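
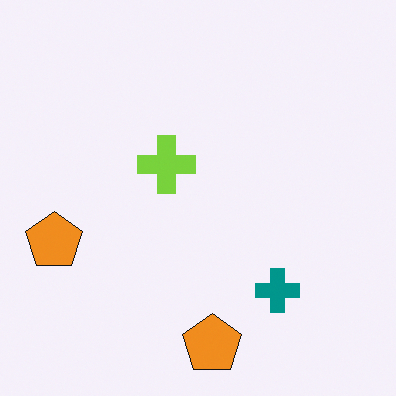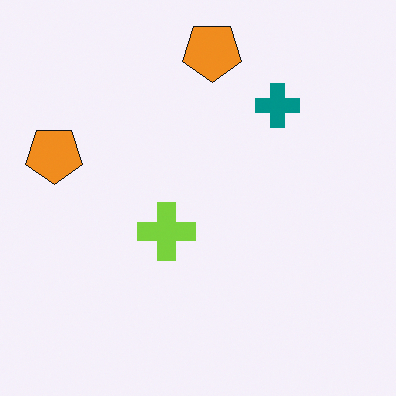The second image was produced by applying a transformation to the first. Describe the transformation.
Flipped vertically (top ↔ bottom).

The teal cross is in the bottom-right of the first image and the top-right of the second — shapes on opposite sides of the horizontal midline have swapped in a mirror flip.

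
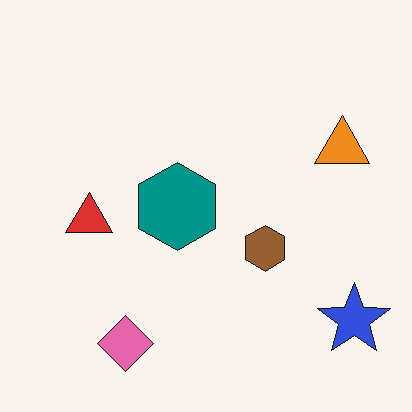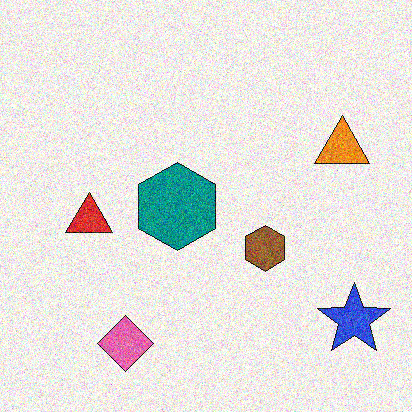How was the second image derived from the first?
The transformation is: degraded with a thick layer of grain.

Random speckle covers the whole image, including the flat background.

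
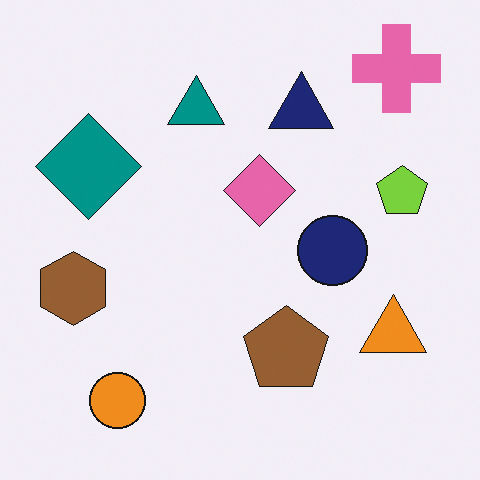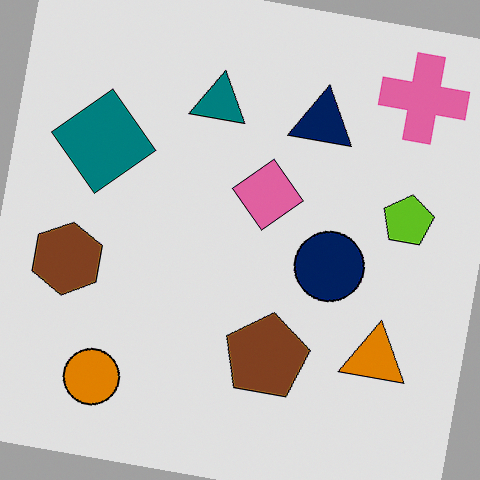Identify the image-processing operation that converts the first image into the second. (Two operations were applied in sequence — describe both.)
Rotated clockwise by a small amount, then posterized to a reduced palette.

Every shape is tilted by the same angle and the image corners show triangular fill wedges — a whole-image rotation by a non-right angle. Each flat color has snapped to a coarser quantized level — most visibly, the near-white background has dropped to a flat grey.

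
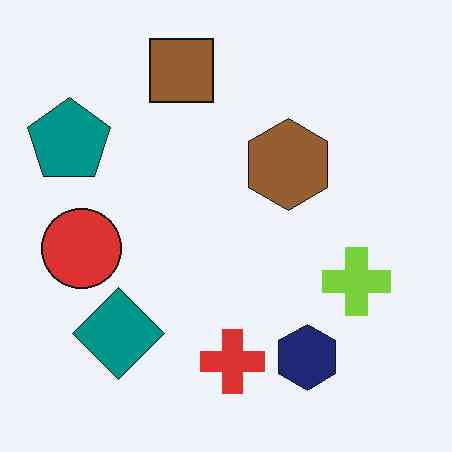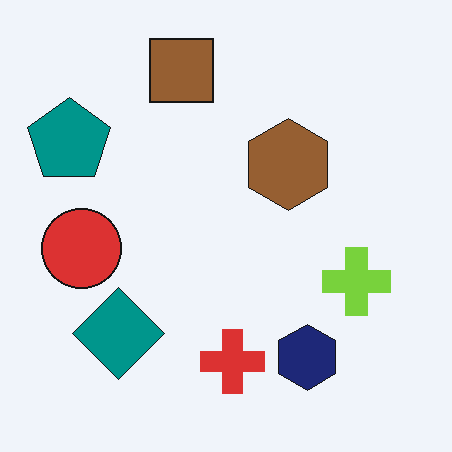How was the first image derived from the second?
It was given moderate JPEG compression.

Blocky 8×8 compression artifacts appear around shape edges and the flat background shows ringing — characteristic JPEG degradation.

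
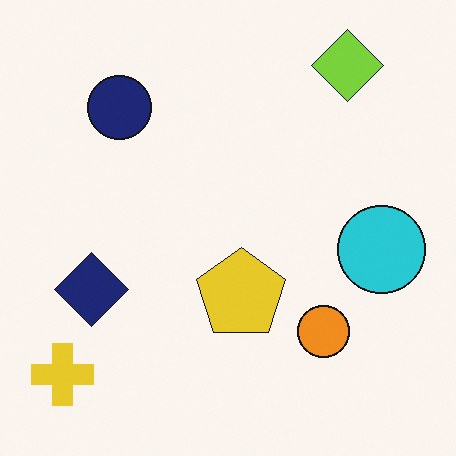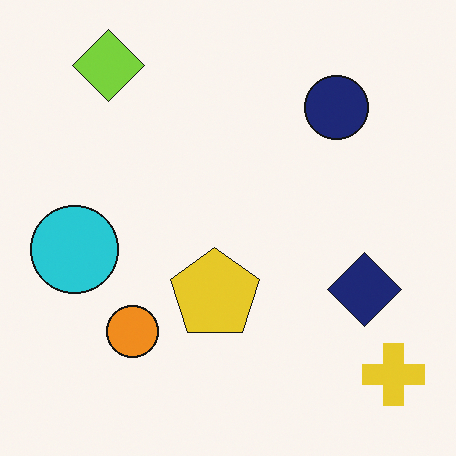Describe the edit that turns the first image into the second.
The image was flipped horizontally (left ↔ right).

The yellow cross is in the bottom-left of the first image and the bottom-right of the second — shapes on opposite sides of the vertical midline have swapped in a mirror flip.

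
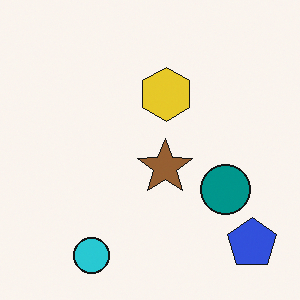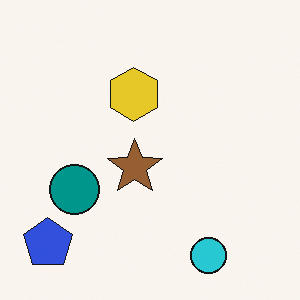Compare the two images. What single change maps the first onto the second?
The second image is the first flipped horizontally (left ↔ right).

The blue pentagon is in the bottom-right of the first image and the bottom-left of the second — shapes on opposite sides of the vertical midline have swapped in a mirror flip.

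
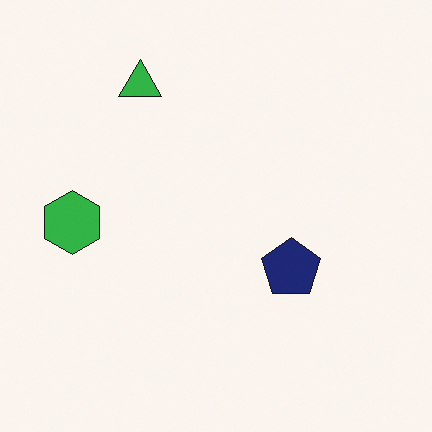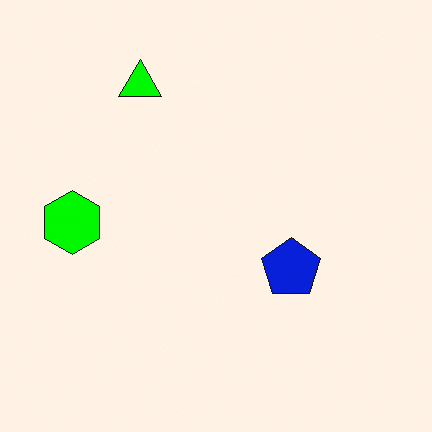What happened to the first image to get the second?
The second image is the first heavily oversaturated.

All colors are more vivid — a global saturation change.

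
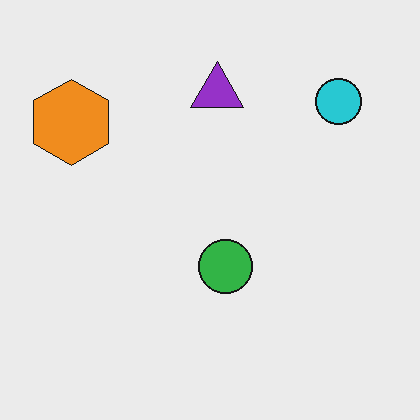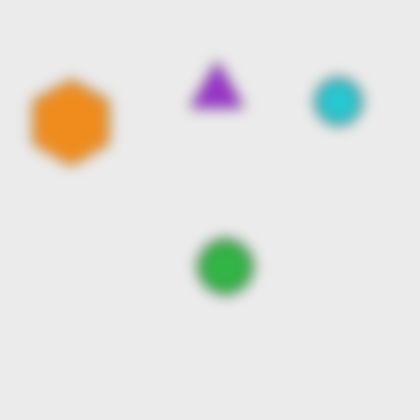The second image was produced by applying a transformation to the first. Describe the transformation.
The second image is the first heavily blurred.

Shape edges and outlines are uniformly softened across the whole image.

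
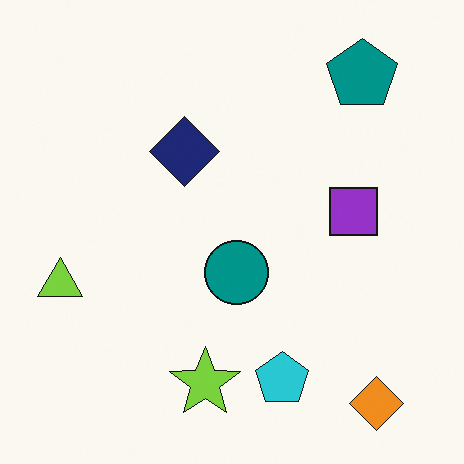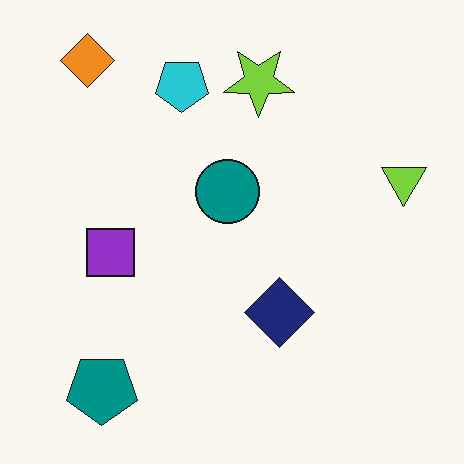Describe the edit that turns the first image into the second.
Rotated 180°.

The orange diamond sits in the bottom-right of the first image and the top-left of the second — consistent with a whole-image 180° rotation.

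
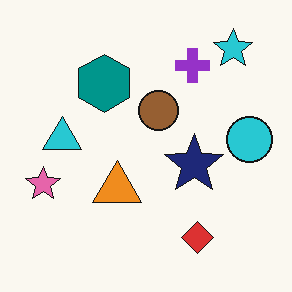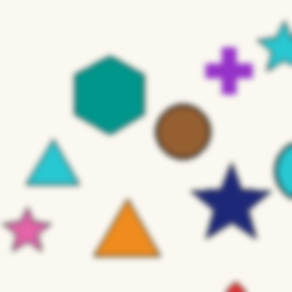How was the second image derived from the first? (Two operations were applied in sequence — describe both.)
This is the original image cropped slightly and scaled back up, then noticeably gaussian-blurred.

The visible shapes are larger and the field of view is narrower; shapes near the original edges may be partly or wholly outside the frame — a crop-and-rescale. Shape edges and outlines are uniformly softened across the whole image.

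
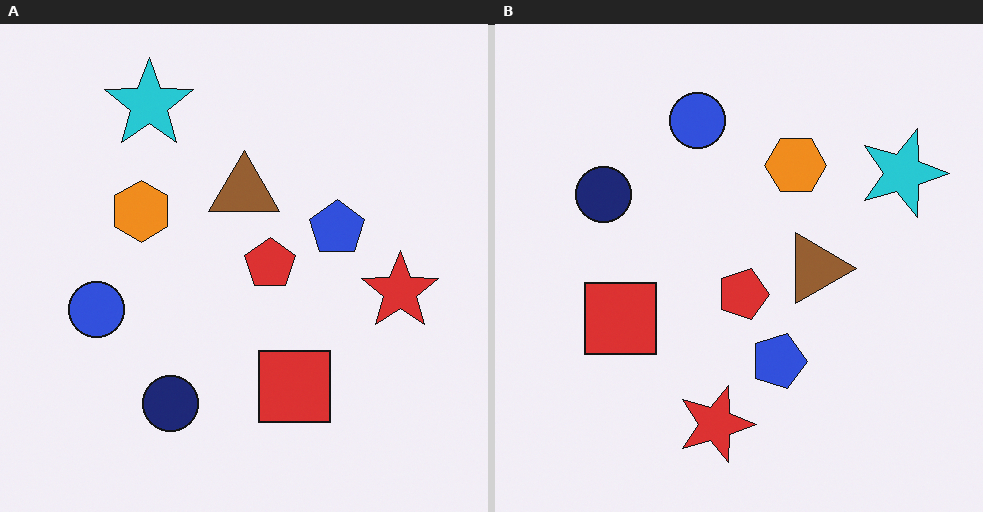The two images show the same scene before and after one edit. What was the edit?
This is the original image rotated 90° clockwise.

The cyan star sits in the top-left of the left (A) image and the top-right of the right (B) — consistent with a whole-image 90° clockwise rotation.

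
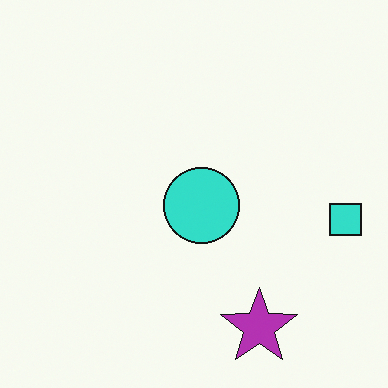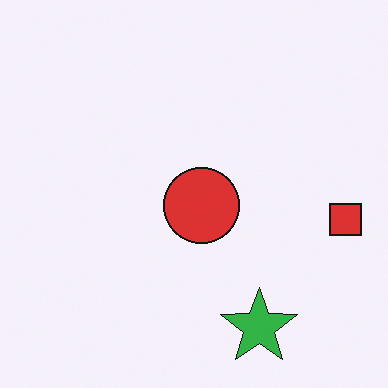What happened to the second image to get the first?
This is the original image hue-shifted by a large amount.

Every shape's color has rotated by the same amount around the hue wheel — a uniform hue shift.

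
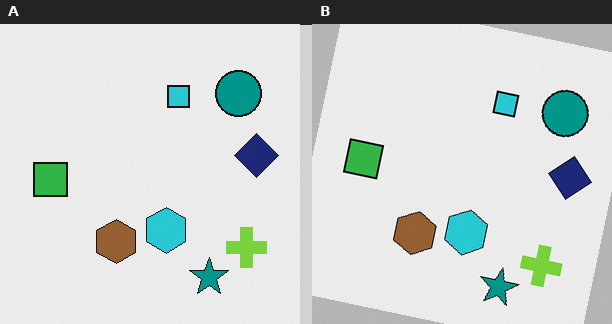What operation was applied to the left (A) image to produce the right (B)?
The image was rotated clockwise by a few degrees.

Every shape is tilted by the same angle and the image corners show triangular fill wedges — a whole-image rotation by a non-right angle.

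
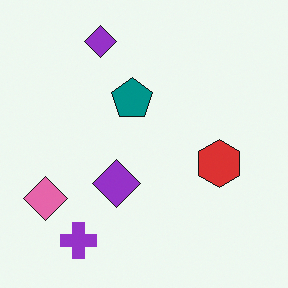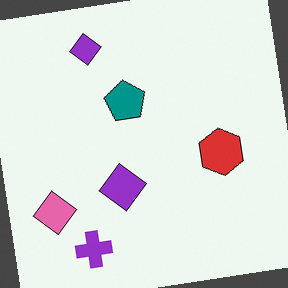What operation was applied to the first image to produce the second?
This is the original image rotated counter-clockwise by a few degrees.

Every shape is tilted by the same angle and the image corners show triangular fill wedges — a whole-image rotation by a non-right angle.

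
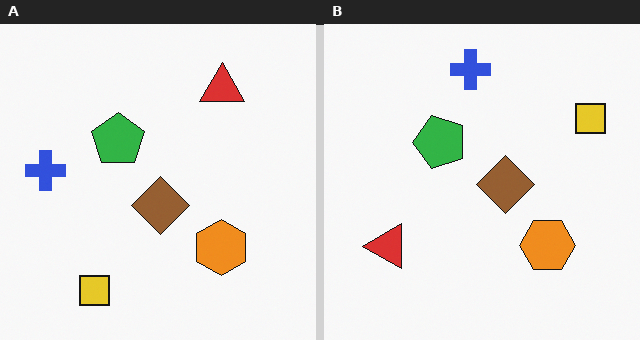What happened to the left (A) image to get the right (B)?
The image was transposed (reflected across the top-left ↔ bottom-right diagonal).

Shapes have swapped their row and column positions — what was in the top-right is now in the bottom-left — a diagonal reflection.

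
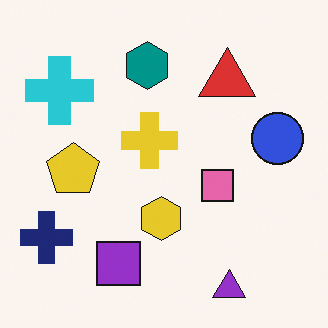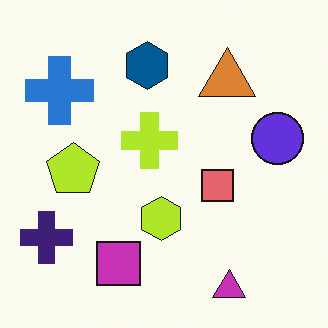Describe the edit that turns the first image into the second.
Hue-shifted by a small amount.

Every shape's color has rotated by the same amount around the hue wheel — a uniform hue shift.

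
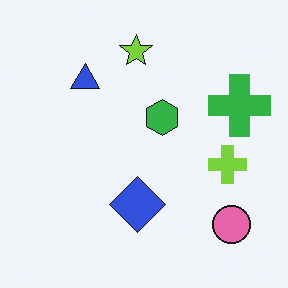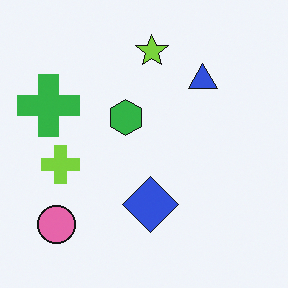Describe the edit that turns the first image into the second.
It was flipped horizontally (left ↔ right).

The green cross is in the right of the first image and the left of the second — shapes on opposite sides of the vertical midline have swapped in a mirror flip.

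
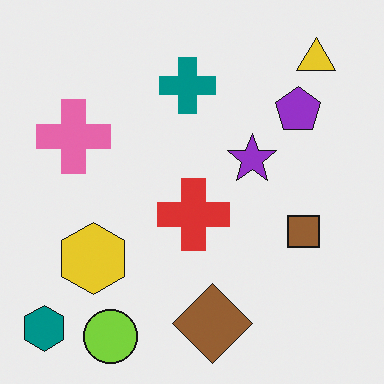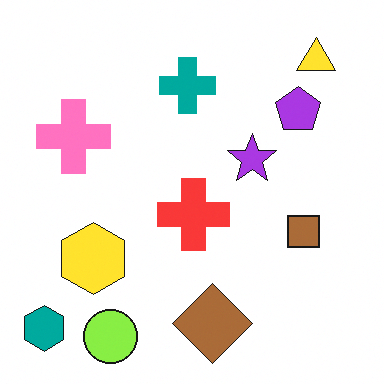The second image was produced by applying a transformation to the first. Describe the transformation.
It was brightened a little.

Every pixel — background and shapes alike — is uniformly brightened.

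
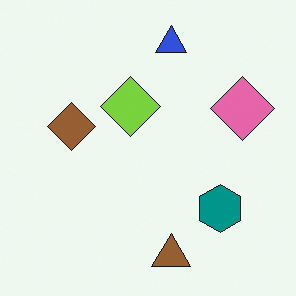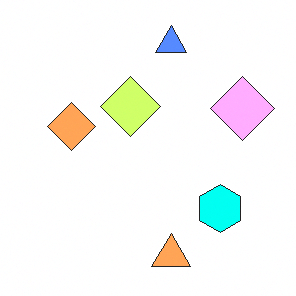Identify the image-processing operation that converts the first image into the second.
It was brightened a lot.

Every pixel — background and shapes alike — is uniformly brightened.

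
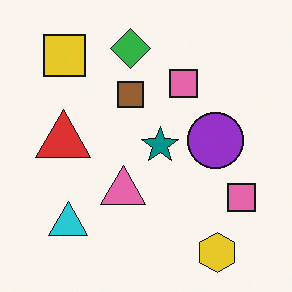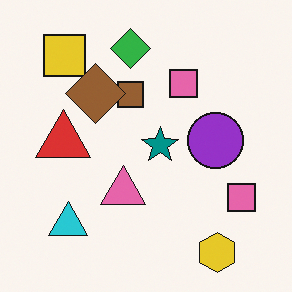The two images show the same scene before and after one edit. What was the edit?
This is the original image overlaid with an additional brown diamond.

A brown diamond appears in the second image that is absent from the first.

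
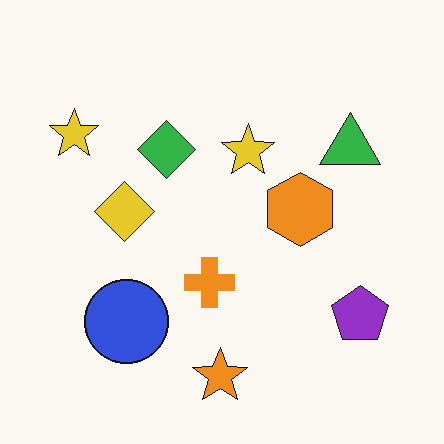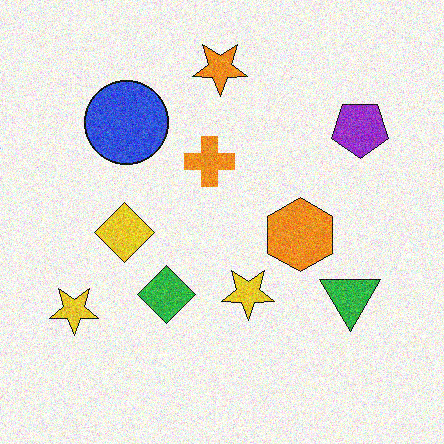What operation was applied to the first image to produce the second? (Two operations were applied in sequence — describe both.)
The transformation is: degraded with visible gaussian noise, then flipped vertically (top ↔ bottom).

Random speckle covers the whole image, including the flat background. The orange star is in the bottom of the first image and the top of the second — shapes on opposite sides of the horizontal midline have swapped in a mirror flip.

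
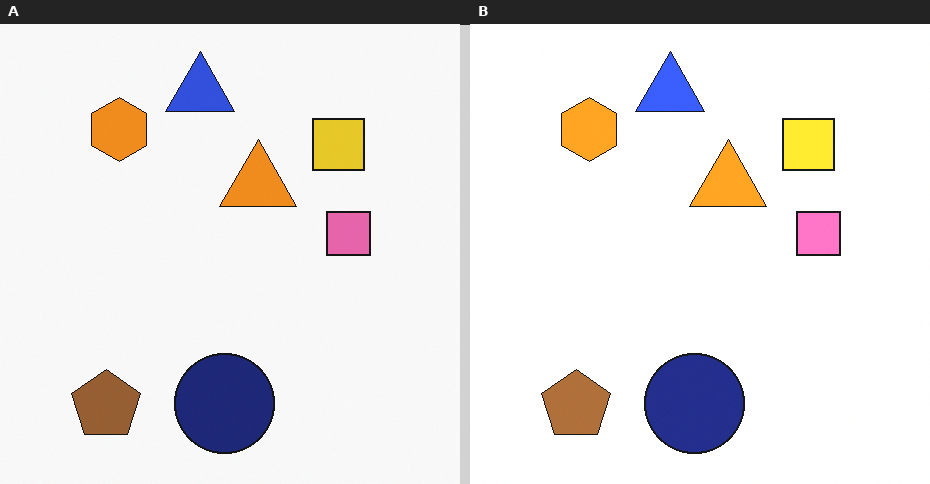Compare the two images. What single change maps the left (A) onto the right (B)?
The right (B) image is the left (A) brightened a little.

Every pixel — background and shapes alike — is uniformly brightened.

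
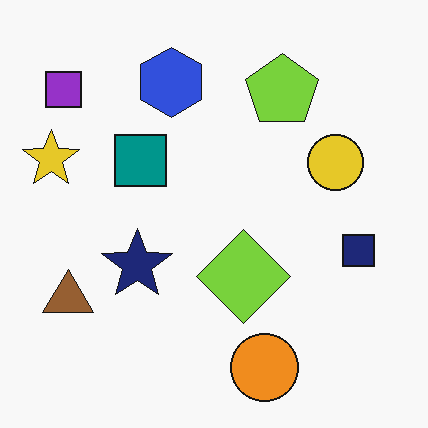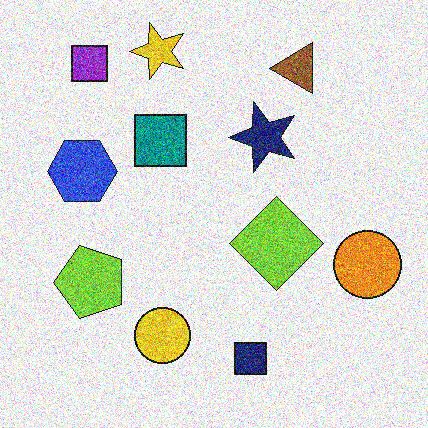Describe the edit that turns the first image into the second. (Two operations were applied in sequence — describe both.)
The transformation is: transposed (reflected across the top-left ↔ bottom-right diagonal), then degraded with heavy additive noise.

Shapes have swapped their row and column positions — what was in the top-right is now in the bottom-left — a diagonal reflection. Random speckle covers the whole image, including the flat background.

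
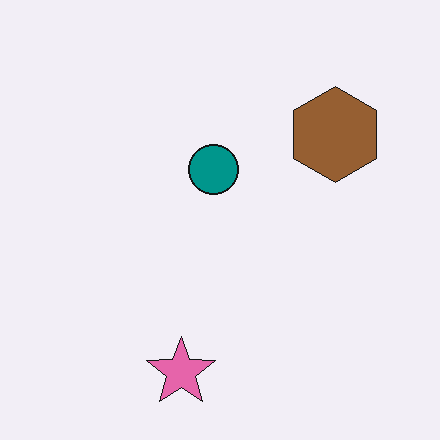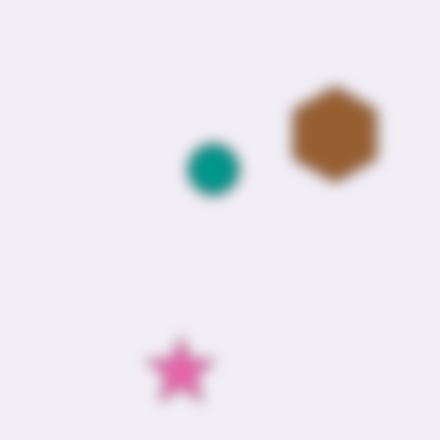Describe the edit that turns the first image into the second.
The transformation is: heavily blurred.

Shape edges and outlines are uniformly softened across the whole image.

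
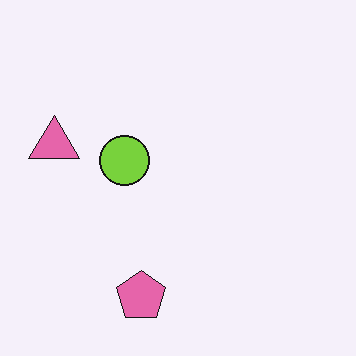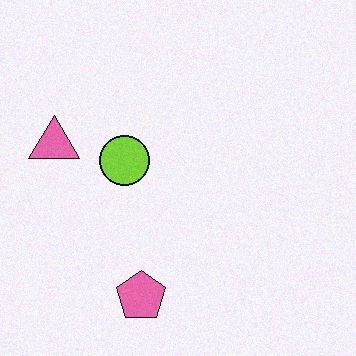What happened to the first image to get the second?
It was degraded with subtle gaussian noise.

Random speckle covers the whole image, including the flat background.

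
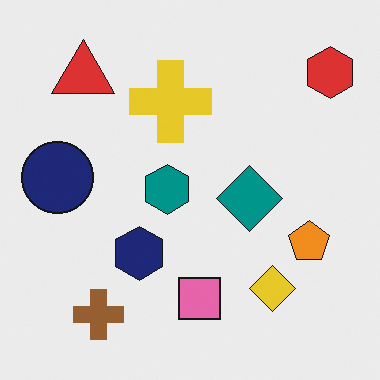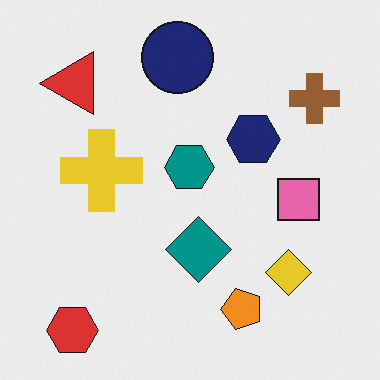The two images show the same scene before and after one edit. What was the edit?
The transformation is: transposed (reflected across the top-left ↔ bottom-right diagonal).

Shapes have swapped their row and column positions — what was in the top-right is now in the bottom-left — a diagonal reflection.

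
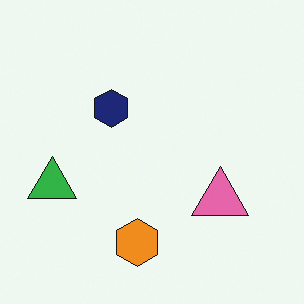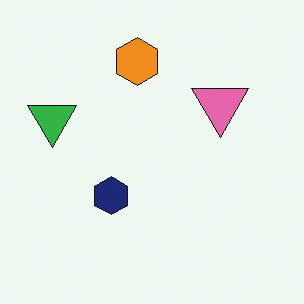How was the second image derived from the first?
The image was flipped vertically (top ↔ bottom).

The orange hexagon is in the bottom of the first image and the top of the second — shapes on opposite sides of the horizontal midline have swapped in a mirror flip.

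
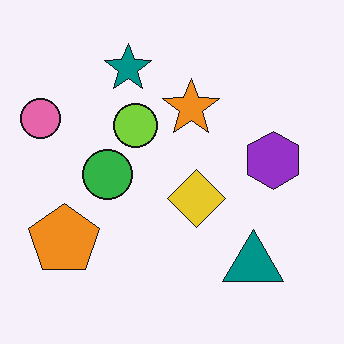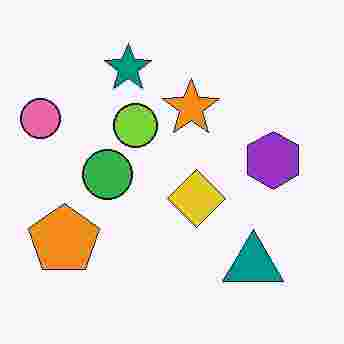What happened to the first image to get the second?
The transformation is: degraded with heavy JPEG compression.

Blocky 8×8 compression artifacts appear around shape edges and the flat background shows ringing — characteristic JPEG degradation.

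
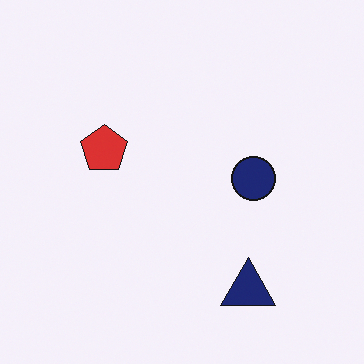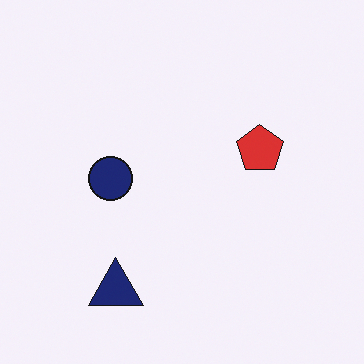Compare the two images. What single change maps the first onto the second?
It was flipped horizontally (left ↔ right).

The red pentagon is in the left of the first image and the right of the second — shapes on opposite sides of the vertical midline have swapped in a mirror flip.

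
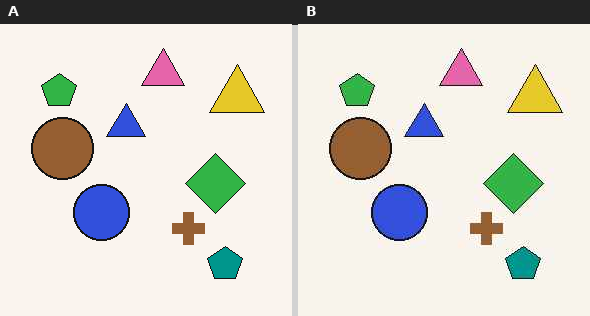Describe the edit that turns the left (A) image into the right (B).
It was given moderate JPEG compression.

Blocky 8×8 compression artifacts appear around shape edges and the flat background shows ringing — characteristic JPEG degradation.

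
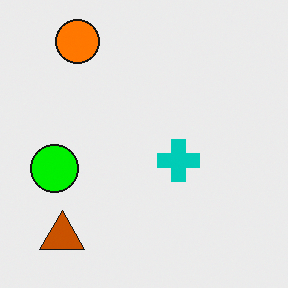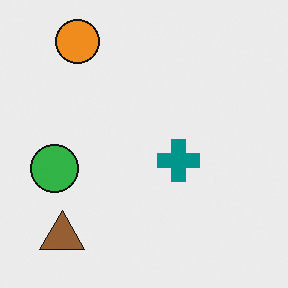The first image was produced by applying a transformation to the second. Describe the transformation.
Heavily oversaturated.

All colors are more vivid — a global saturation change.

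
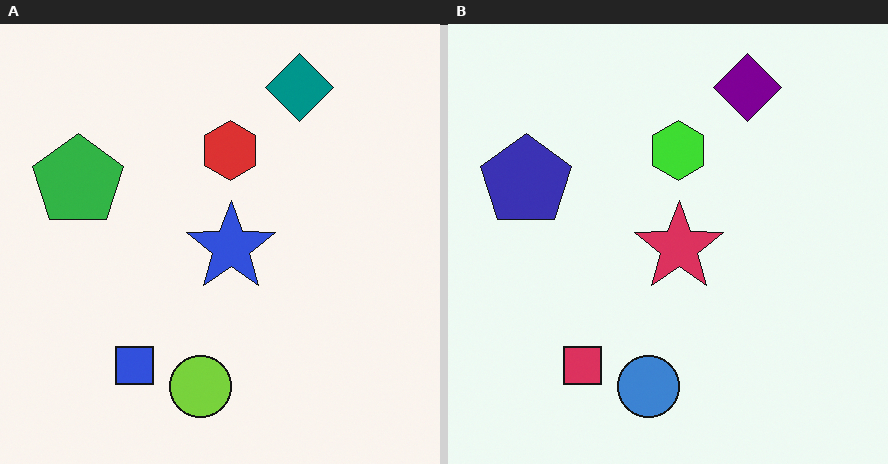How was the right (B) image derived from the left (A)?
The right (B) image is the left (A) hue-shifted by a moderate amount.

Every shape's color has rotated by the same amount around the hue wheel — a uniform hue shift.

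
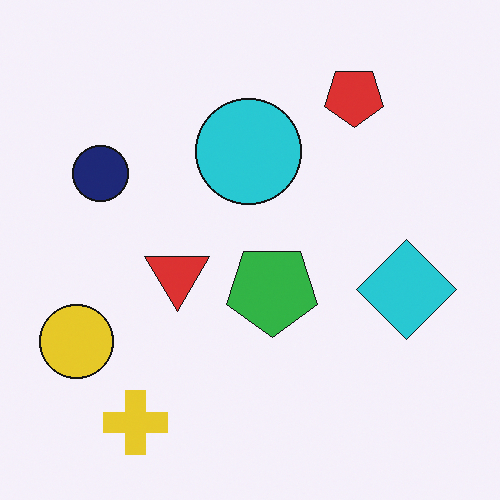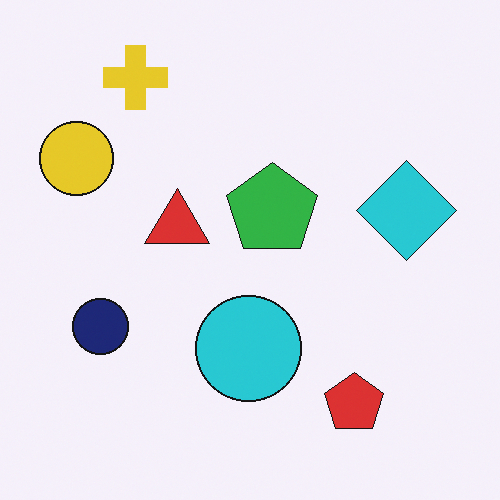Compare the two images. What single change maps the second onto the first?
This is the original image flipped vertically (top ↔ bottom).

The yellow cross is in the top-left of the second image and the bottom-left of the first — shapes on opposite sides of the horizontal midline have swapped in a mirror flip.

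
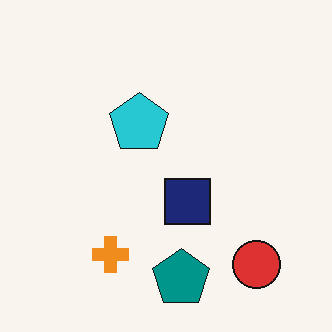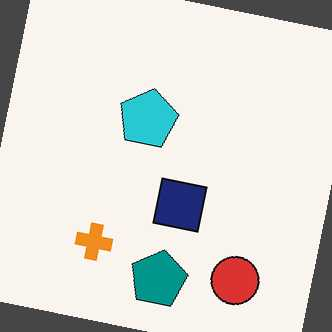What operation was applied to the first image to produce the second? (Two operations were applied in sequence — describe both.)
It was rotated clockwise by a small amount, then JPEG-compressed with visible artifacts.

Every shape is tilted by the same angle and the image corners show triangular fill wedges — a whole-image rotation by a non-right angle. Blocky 8×8 compression artifacts appear around shape edges and the flat background shows ringing — characteristic JPEG degradation.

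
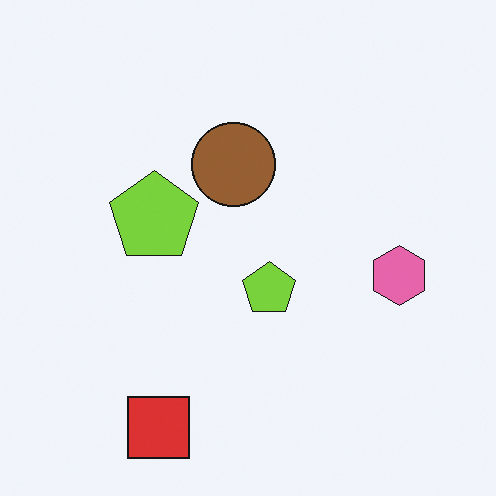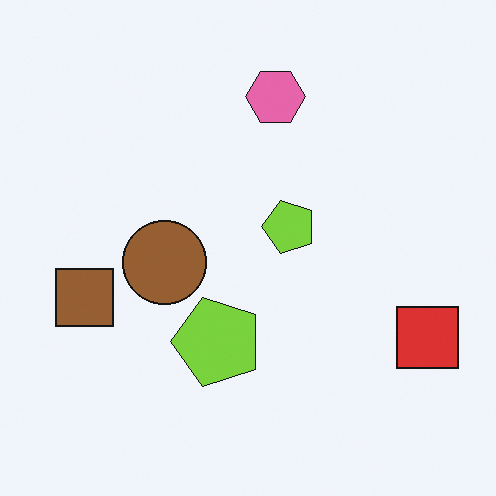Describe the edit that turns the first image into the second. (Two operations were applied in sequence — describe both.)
The image was rotated 90° counter-clockwise, then overlaid with an additional brown square.

The red square sits in the bottom-left of the first image and the bottom-right of the second — consistent with a whole-image 90° counter-clockwise rotation. A brown square appears in the second image that is absent from the first.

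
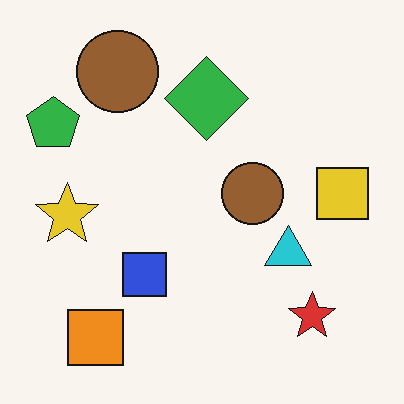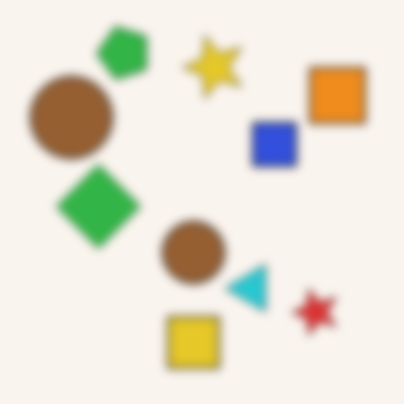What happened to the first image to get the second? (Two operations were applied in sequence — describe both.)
Moderately blurred, then transposed (reflected across the top-left ↔ bottom-right diagonal).

Shape edges and outlines are uniformly softened across the whole image. Shapes have swapped their row and column positions — what was in the top-right is now in the bottom-left — a diagonal reflection.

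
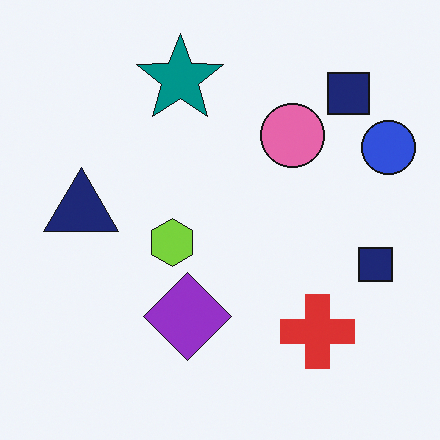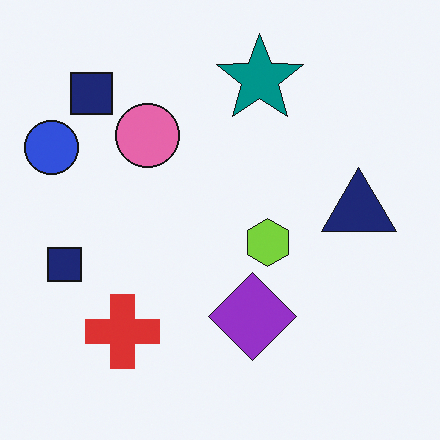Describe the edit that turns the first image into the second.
Flipped horizontally (left ↔ right).

The blue circle is in the right of the first image and the left of the second — shapes on opposite sides of the vertical midline have swapped in a mirror flip.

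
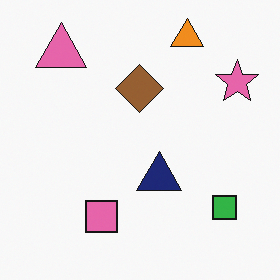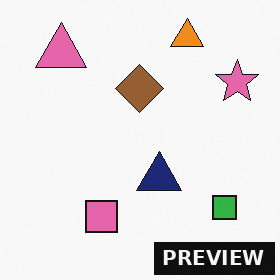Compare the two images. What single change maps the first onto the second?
The image was watermarked with the text "PREVIEW" in the lower-right corner.

A dark label reading "PREVIEW" appears in the lower-right corner.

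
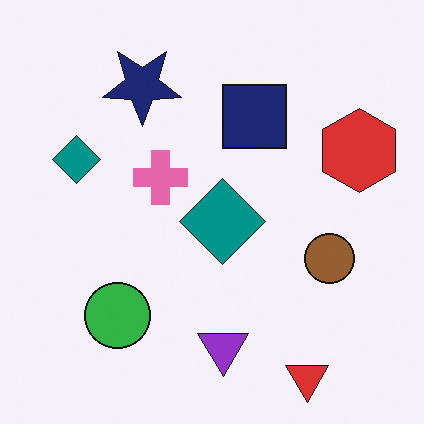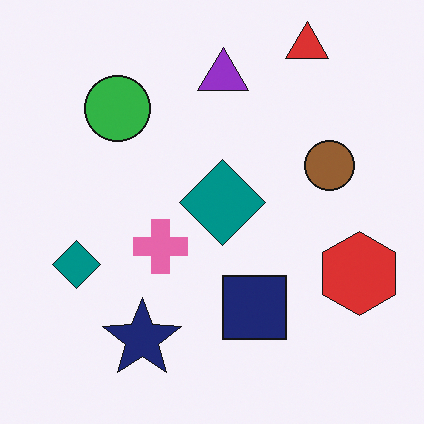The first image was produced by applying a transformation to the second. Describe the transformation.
The image was flipped vertically (top ↔ bottom).

The red triangle is in the top-right of the second image and the bottom-right of the first — shapes on opposite sides of the horizontal midline have swapped in a mirror flip.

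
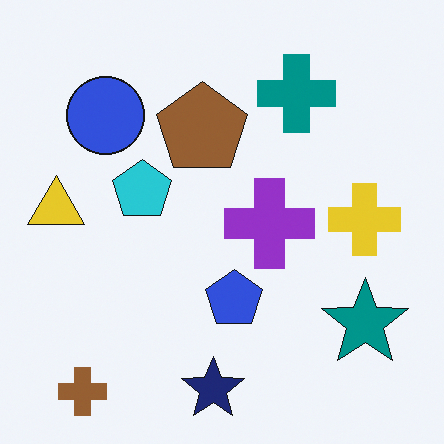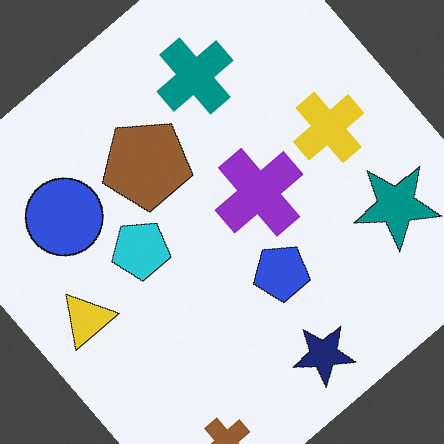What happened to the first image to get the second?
It was rotated counter-clockwise by a large amount — several tens of degrees.

Every shape is tilted by the same angle and the image corners show triangular fill wedges — a whole-image rotation by a non-right angle.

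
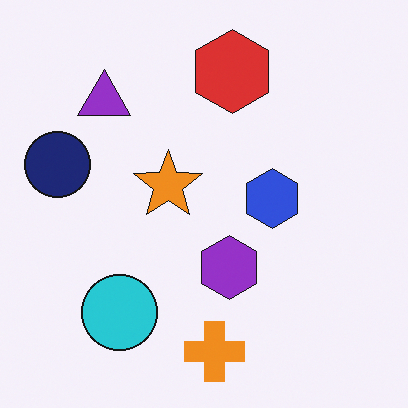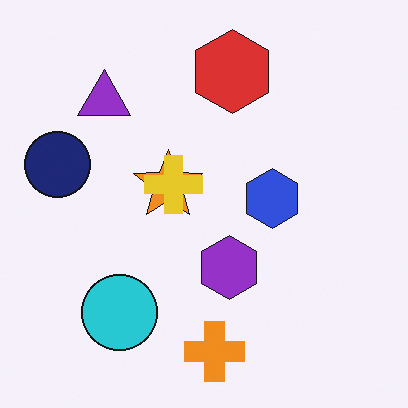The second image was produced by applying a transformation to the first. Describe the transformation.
This is the original image overlaid with an additional yellow cross.

A yellow cross appears in the second image that is absent from the first.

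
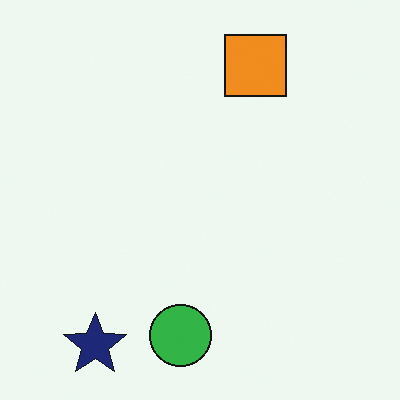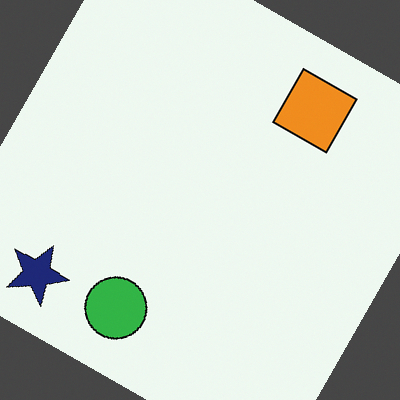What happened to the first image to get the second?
Rotated clockwise by a clearly visible amount.

Every shape is tilted by the same angle and the image corners show triangular fill wedges — a whole-image rotation by a non-right angle.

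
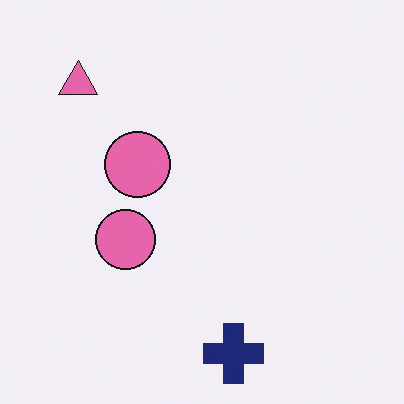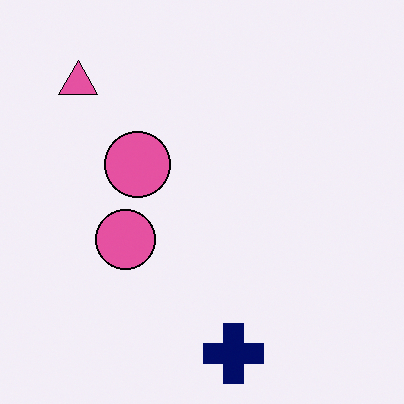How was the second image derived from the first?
This is the original image given slightly increased contrast.

Tones are pushed away from mid-grey across the whole image — a global contrast change.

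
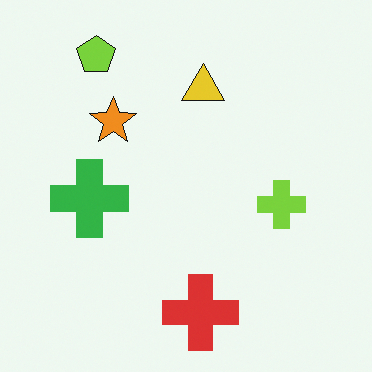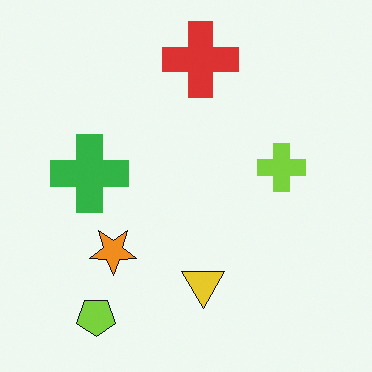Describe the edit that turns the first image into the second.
The transformation is: flipped vertically (top ↔ bottom).

The lime pentagon is in the top-left of the first image and the bottom-left of the second — shapes on opposite sides of the horizontal midline have swapped in a mirror flip.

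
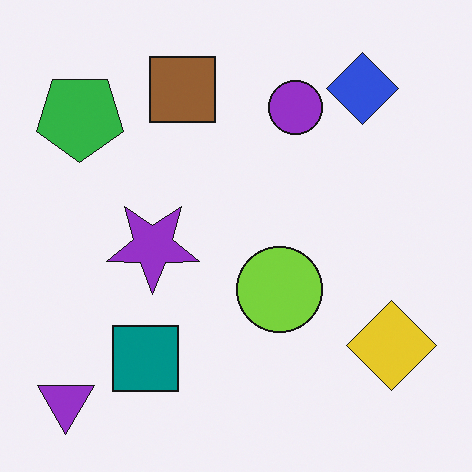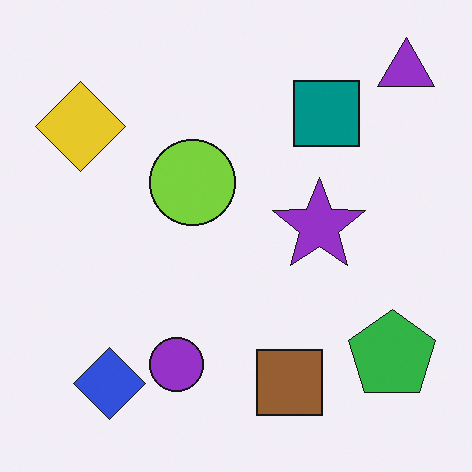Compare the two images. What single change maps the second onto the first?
The transformation is: rotated 180°.

The purple triangle sits in the top-right of the second image and the bottom-left of the first — consistent with a whole-image 180° rotation.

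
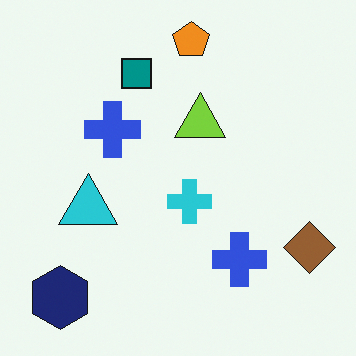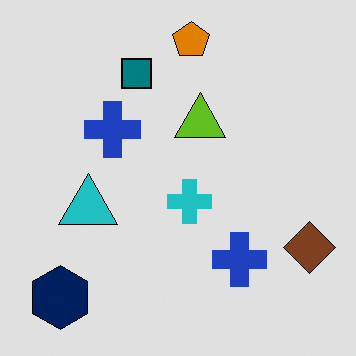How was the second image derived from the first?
The image was posterized to a reduced palette.

Each flat color has snapped to a coarser quantized level — most visibly, the near-white background has dropped to a flat grey.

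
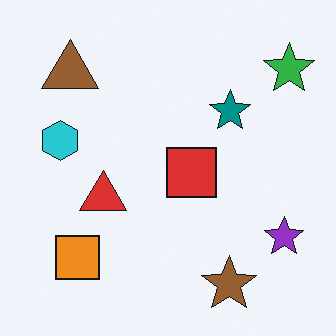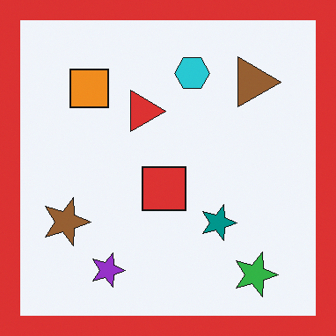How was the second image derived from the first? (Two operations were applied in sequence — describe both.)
It was rotated 90° clockwise, then framed with a red border.

The green star sits in the top-right of the first image and the bottom-right of the second — consistent with a whole-image 90° clockwise rotation. A solid red frame runs around the edge of the second image, with the content slightly shrunk inside it.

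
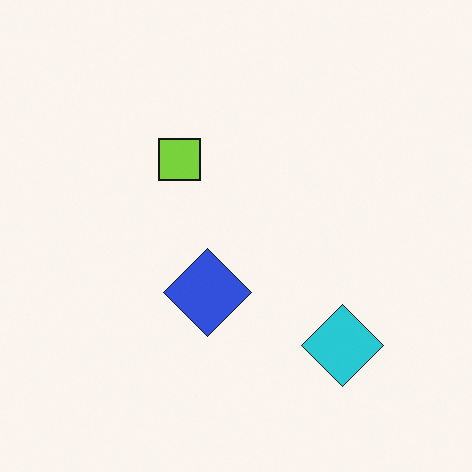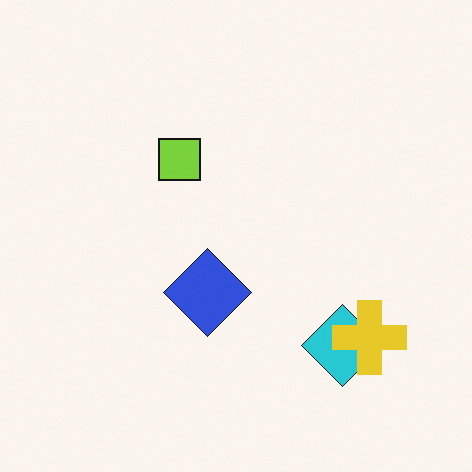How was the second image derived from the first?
The second image is the first overlaid with an additional yellow cross.

A yellow cross appears in the second image that is absent from the first.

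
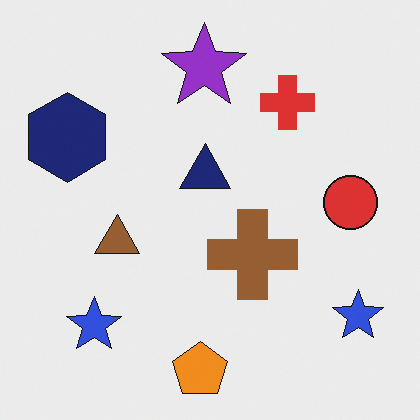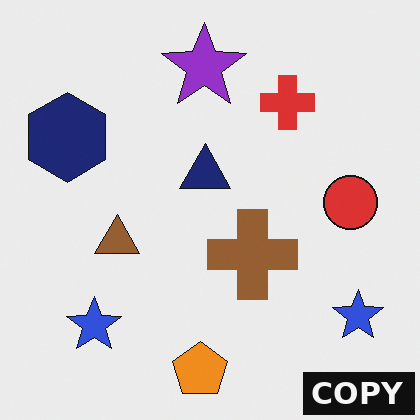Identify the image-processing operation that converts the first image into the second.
The transformation is: watermarked with the text "COPY" in the lower-right corner.

A dark label reading "COPY" appears in the lower-right corner.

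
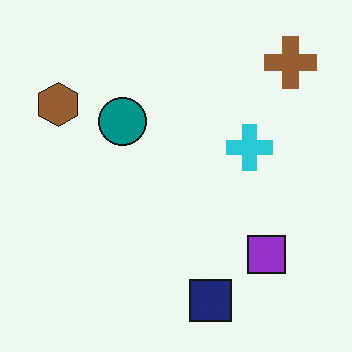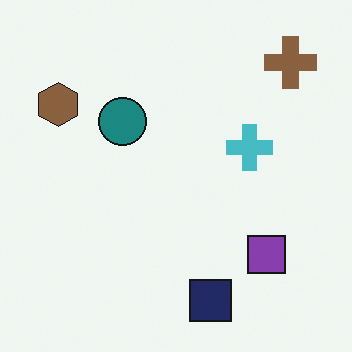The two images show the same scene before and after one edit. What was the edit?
It was slightly desaturated.

All colors are more muted and greyish — a global saturation change.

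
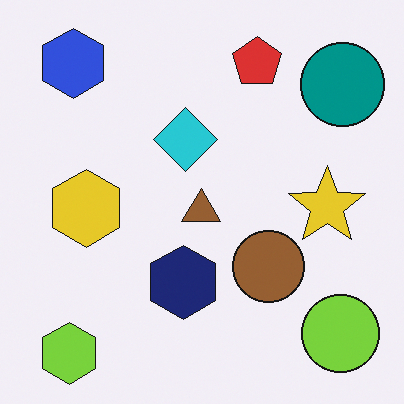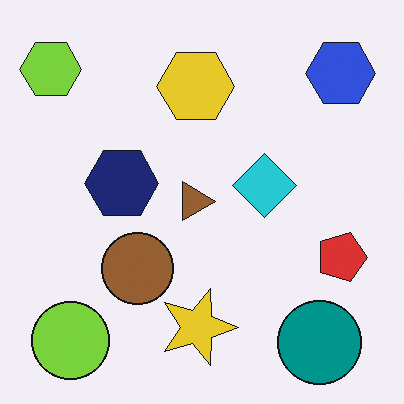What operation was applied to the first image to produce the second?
The second image is the first rotated 90° clockwise.

The lime hexagon sits in the bottom-left of the first image and the top-left of the second — consistent with a whole-image 90° clockwise rotation.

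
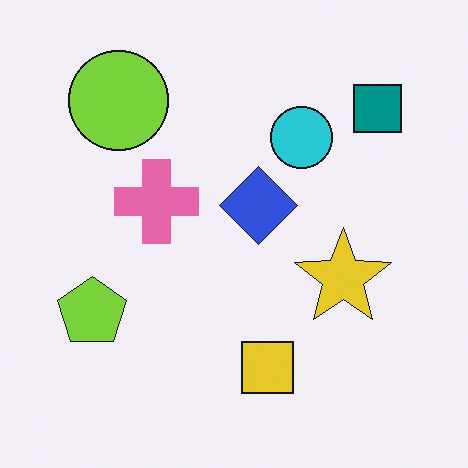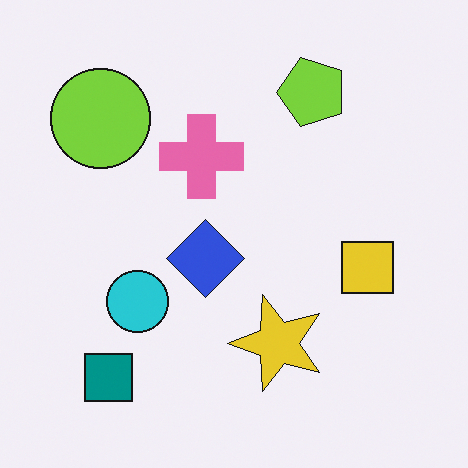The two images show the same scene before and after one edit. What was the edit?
The image was transposed (reflected across the top-left ↔ bottom-right diagonal).

Shapes have swapped their row and column positions — what was in the top-right is now in the bottom-left — a diagonal reflection.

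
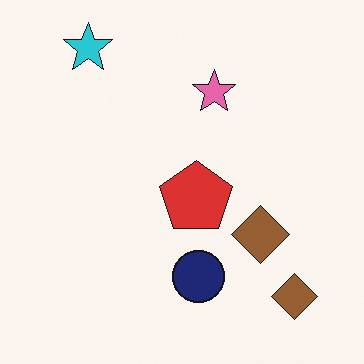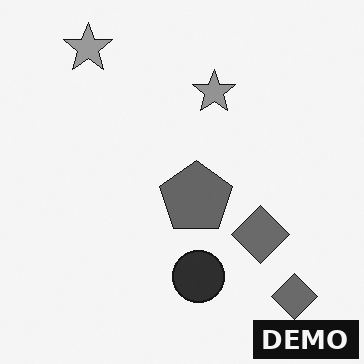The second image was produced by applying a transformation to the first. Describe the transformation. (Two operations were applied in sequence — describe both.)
The image was converted to grayscale, then watermarked with the text "DEMO" in the lower-right corner.

All color is removed — every shape is now a shade of grey. A dark label reading "DEMO" appears in the lower-right corner.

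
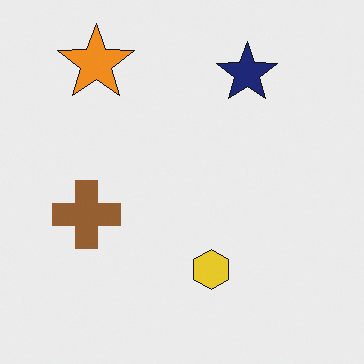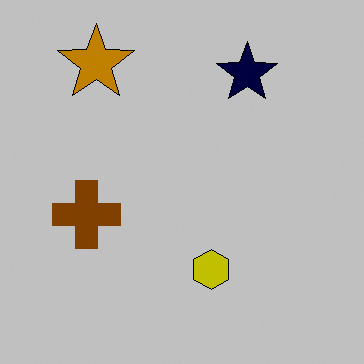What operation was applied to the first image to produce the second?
Aggressively posterized.

Each flat color has snapped to a coarser quantized level — most visibly, the near-white background has dropped to a flat grey.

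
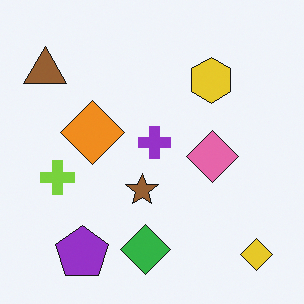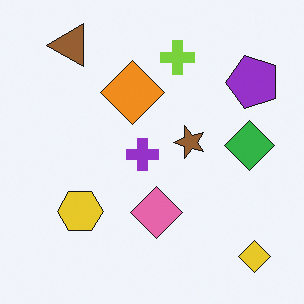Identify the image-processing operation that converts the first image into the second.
This is the original image transposed (reflected across the top-left ↔ bottom-right diagonal).

Shapes have swapped their row and column positions — what was in the top-right is now in the bottom-left — a diagonal reflection.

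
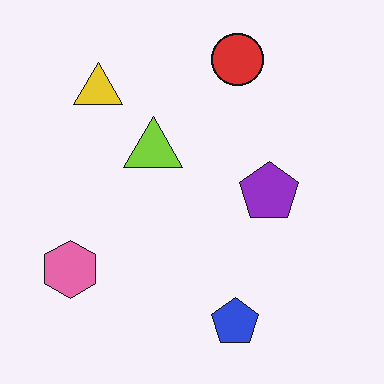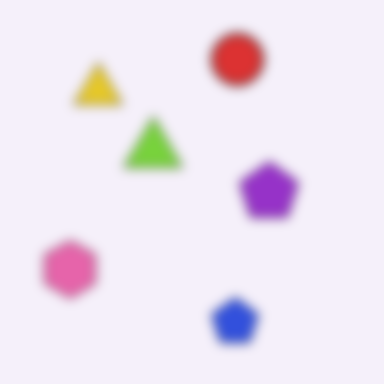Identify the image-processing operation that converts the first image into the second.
This is the original image strongly gaussian-blurred.

Shape edges and outlines are uniformly softened across the whole image.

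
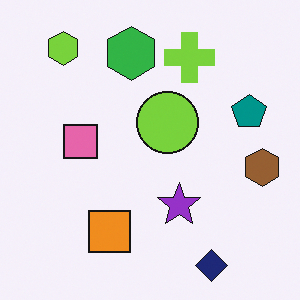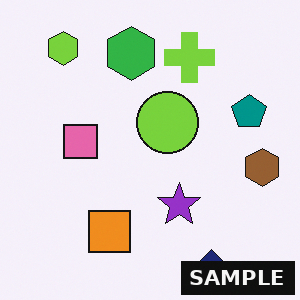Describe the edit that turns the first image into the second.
Watermarked with the text "SAMPLE" in the lower-right corner.

A dark label reading "SAMPLE" appears in the lower-right corner.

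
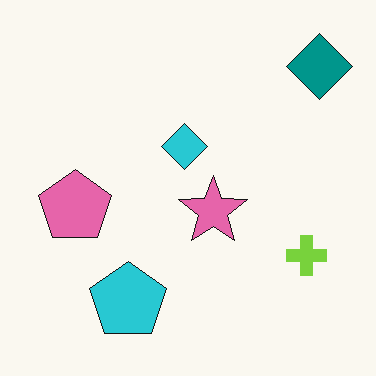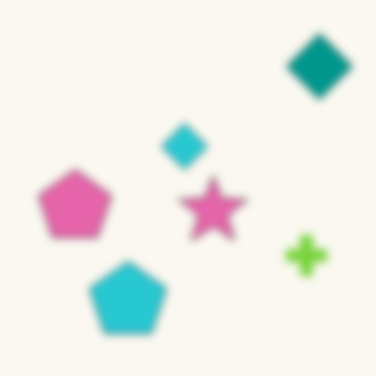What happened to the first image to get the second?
Noticeably gaussian-blurred.

Shape edges and outlines are uniformly softened across the whole image.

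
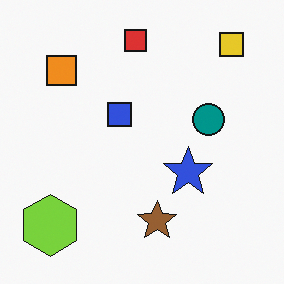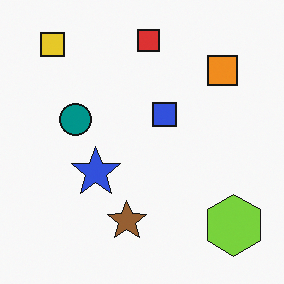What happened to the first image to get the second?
The image was flipped horizontally (left ↔ right).

The lime hexagon is in the bottom-left of the first image and the bottom-right of the second — shapes on opposite sides of the vertical midline have swapped in a mirror flip.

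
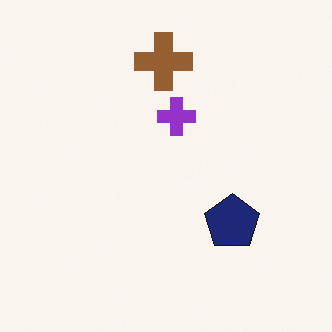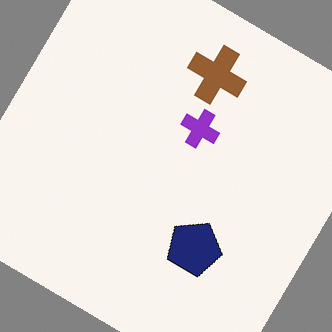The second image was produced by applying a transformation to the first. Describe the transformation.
This is the original image rotated clockwise by a large amount — several tens of degrees.

Every shape is tilted by the same angle and the image corners show triangular fill wedges — a whole-image rotation by a non-right angle.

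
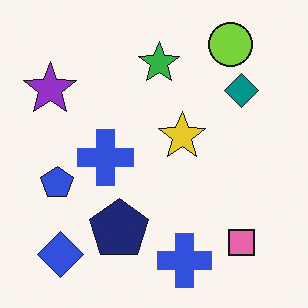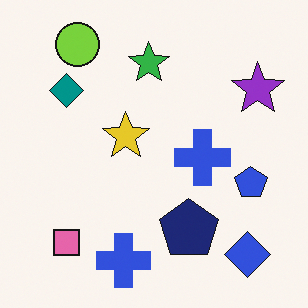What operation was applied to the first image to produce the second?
The image was flipped horizontally (left ↔ right).

The purple star is in the top-left of the first image and the top-right of the second — shapes on opposite sides of the vertical midline have swapped in a mirror flip.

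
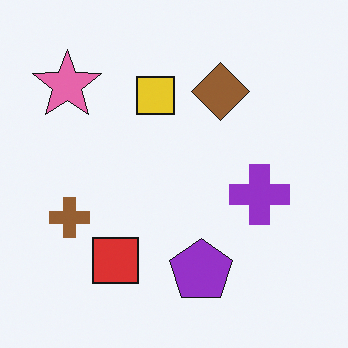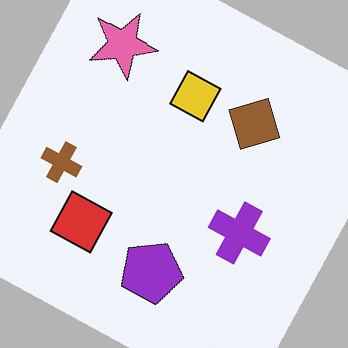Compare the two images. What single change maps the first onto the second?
Rotated clockwise by a moderate amount.

Every shape is tilted by the same angle and the image corners show triangular fill wedges — a whole-image rotation by a non-right angle.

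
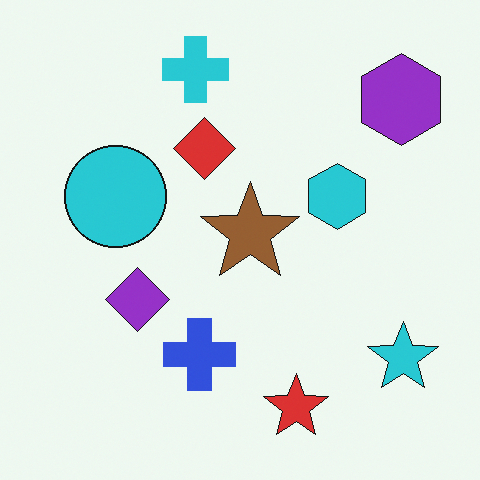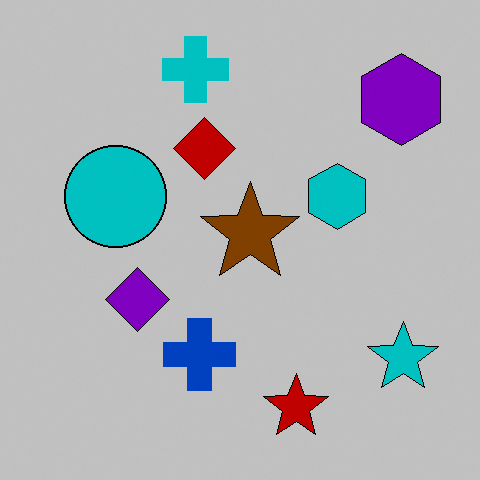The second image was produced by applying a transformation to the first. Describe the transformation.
This is the original image aggressively posterized.

Each flat color has snapped to a coarser quantized level — most visibly, the near-white background has dropped to a flat grey.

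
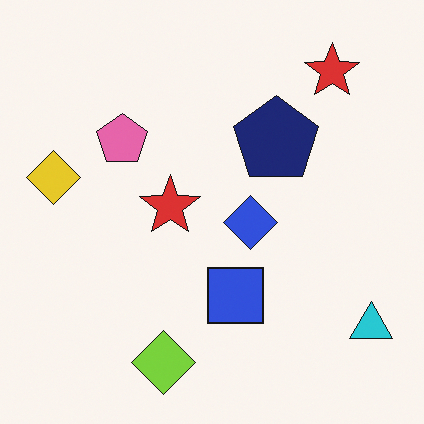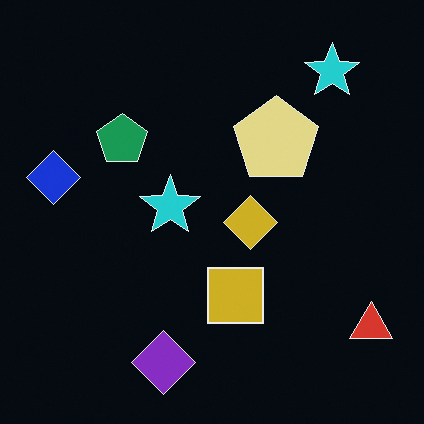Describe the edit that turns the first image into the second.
The image was color-inverted (negative).

The light background has become dark and every shape's color is its complement — a photographic negative.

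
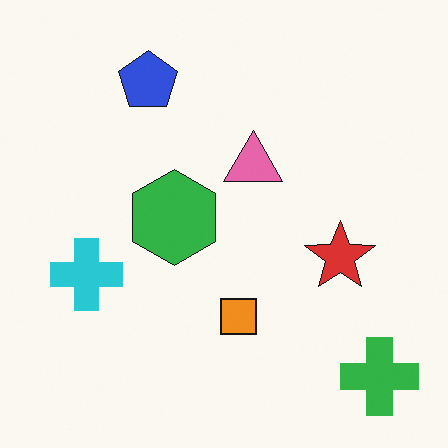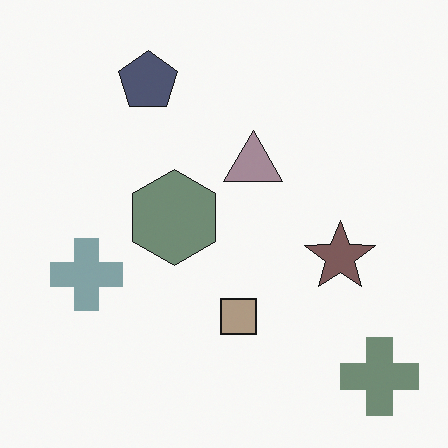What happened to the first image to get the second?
This is the original image made much more muted (saturation change).

All colors are more muted and greyish — a global saturation change.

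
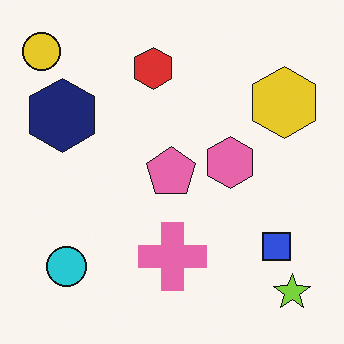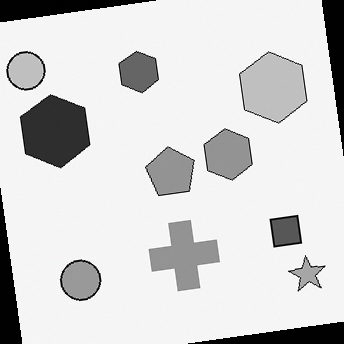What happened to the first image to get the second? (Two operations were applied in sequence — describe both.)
The transformation is: converted to grayscale, then rotated counter-clockwise by a few degrees.

All color is removed — every shape is now a shade of grey. Every shape is tilted by the same angle and the image corners show triangular fill wedges — a whole-image rotation by a non-right angle.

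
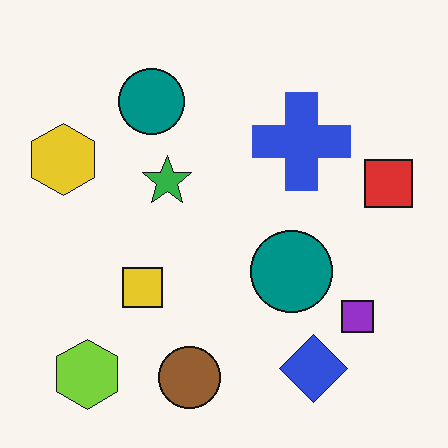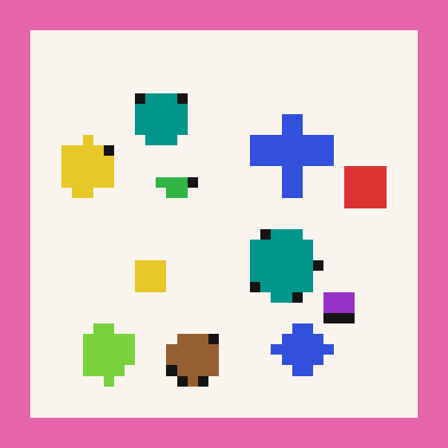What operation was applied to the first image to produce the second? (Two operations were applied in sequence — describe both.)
The second image is the first coarsely pixelated, then framed with a pink border.

Shapes are reduced to large square blocks; fine edges and outlines are lost — a downscale-then-upscale (mosaic) effect. A solid pink frame runs around the edge of the second image, with the content slightly shrunk inside it.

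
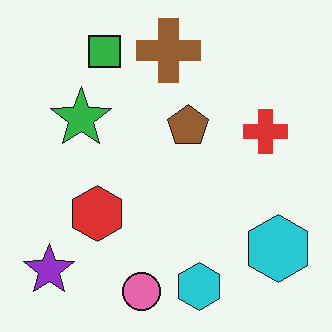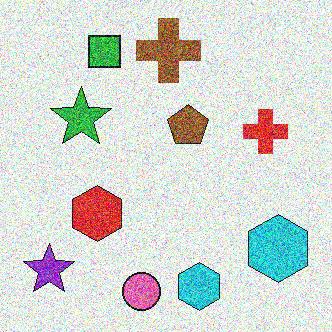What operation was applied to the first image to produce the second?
The image was degraded with heavy additive noise.

Random speckle covers the whole image, including the flat background.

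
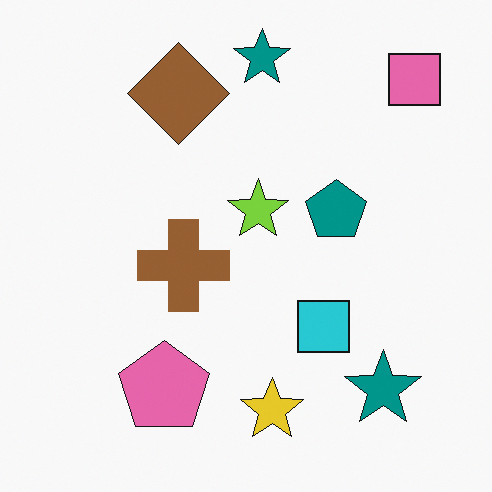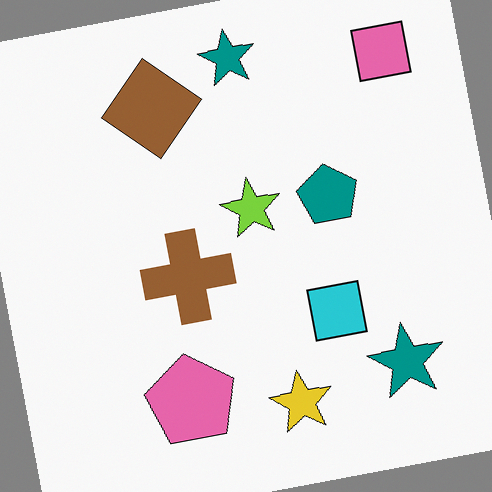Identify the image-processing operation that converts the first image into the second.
Rotated counter-clockwise by a few degrees.

Every shape is tilted by the same angle and the image corners show triangular fill wedges — a whole-image rotation by a non-right angle.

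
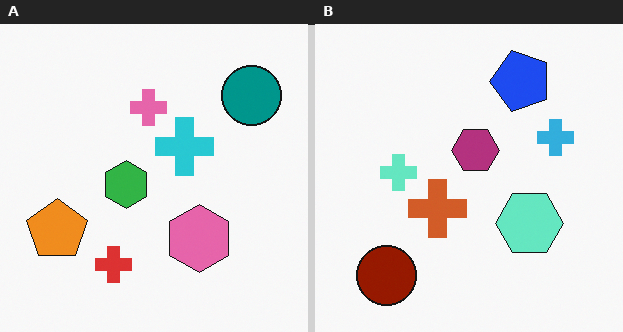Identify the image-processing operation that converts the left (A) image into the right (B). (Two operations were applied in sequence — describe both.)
The image was transposed (reflected across the top-left ↔ bottom-right diagonal), then hue-shifted by a large amount.

Shapes have swapped their row and column positions — what was in the top-right is now in the bottom-left — a diagonal reflection. Every shape's color has rotated by the same amount around the hue wheel — a uniform hue shift.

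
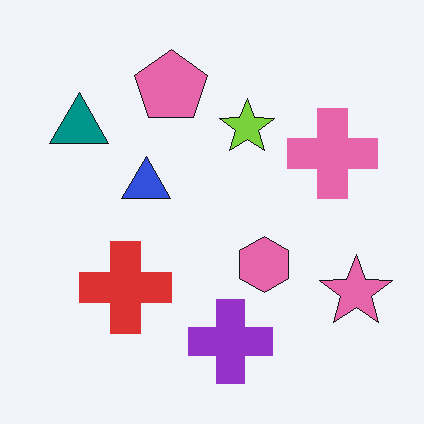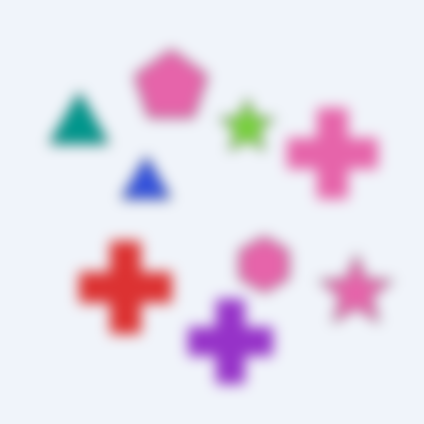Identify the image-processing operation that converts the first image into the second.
The second image is the first strongly gaussian-blurred.

Shape edges and outlines are uniformly softened across the whole image.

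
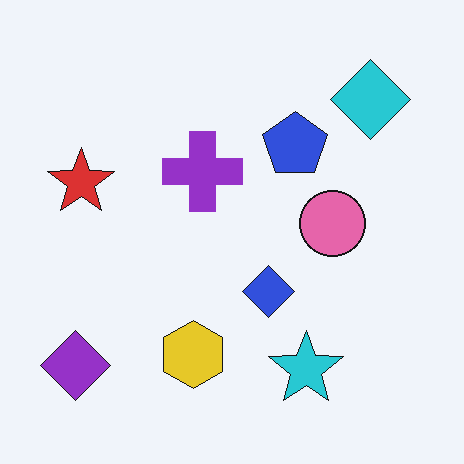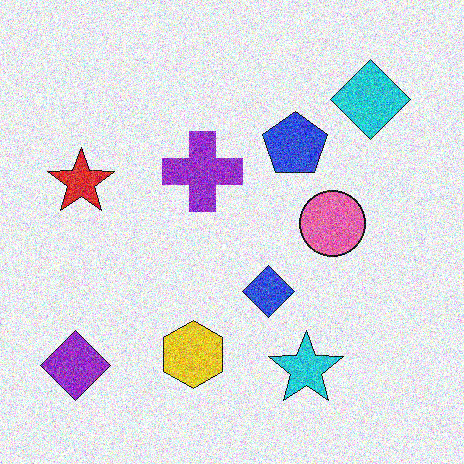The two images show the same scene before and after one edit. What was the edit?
This is the original image degraded with heavy additive noise.

Random speckle covers the whole image, including the flat background.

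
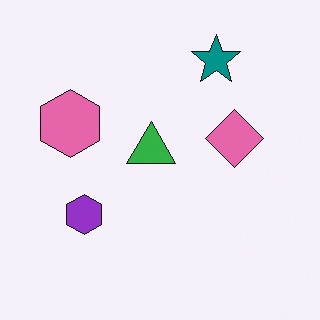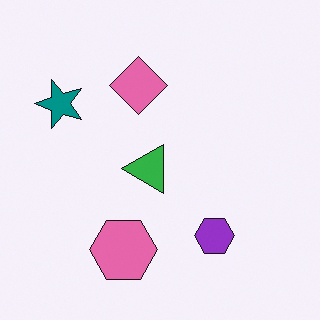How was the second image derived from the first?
This is the original image rotated 90° counter-clockwise.

The teal star sits in the top-right of the first image and the top-left of the second — consistent with a whole-image 90° counter-clockwise rotation.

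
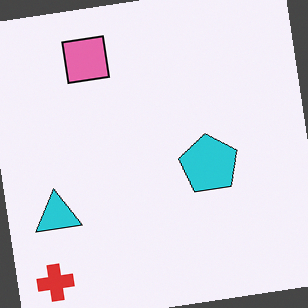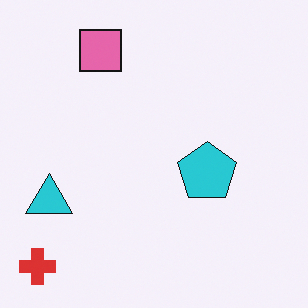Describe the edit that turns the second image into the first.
The image was rotated counter-clockwise by a few degrees.

Every shape is tilted by the same angle and the image corners show triangular fill wedges — a whole-image rotation by a non-right angle.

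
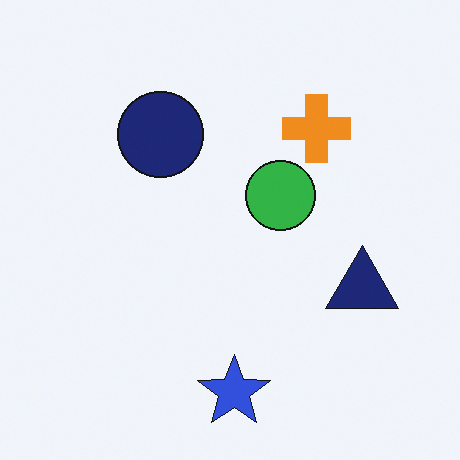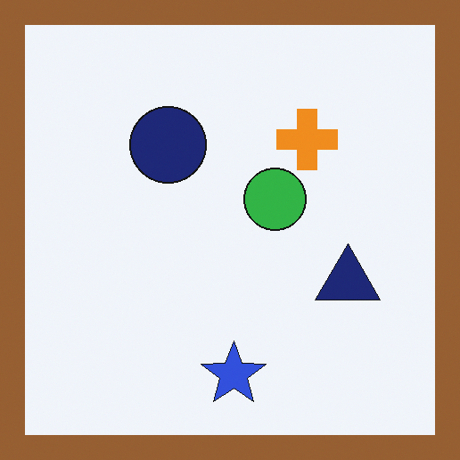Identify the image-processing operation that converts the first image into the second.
It was framed with a brown border.

A solid brown frame runs around the edge of the second image, with the content slightly shrunk inside it.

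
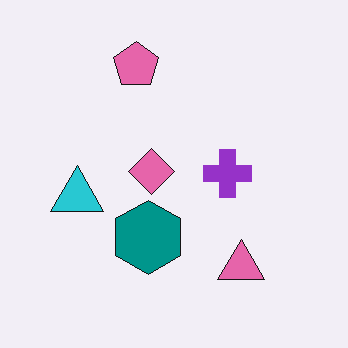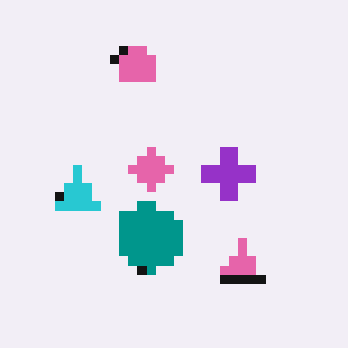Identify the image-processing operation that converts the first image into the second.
Coarsely pixelated.

Shapes are reduced to large square blocks; fine edges and outlines are lost — a downscale-then-upscale (mosaic) effect.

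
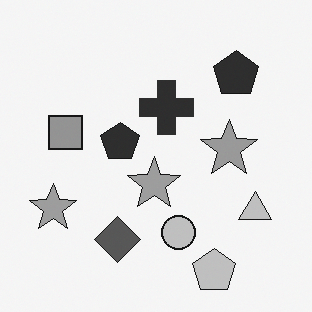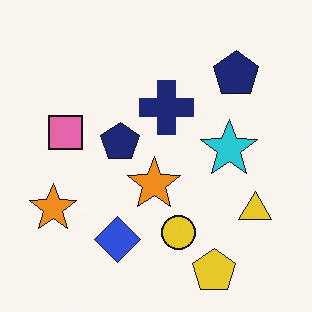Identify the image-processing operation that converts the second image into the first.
The first image is the second converted to grayscale.

All color is removed — every shape is now a shade of grey.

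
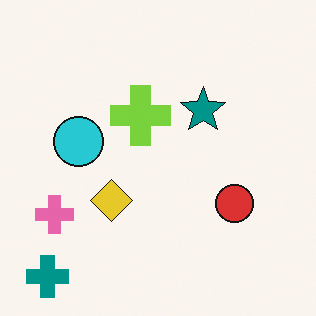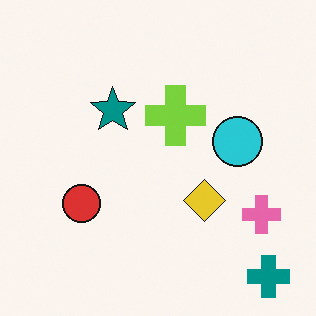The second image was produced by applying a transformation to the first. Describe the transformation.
It was flipped horizontally (left ↔ right).

The teal cross is in the bottom-left of the first image and the bottom-right of the second — shapes on opposite sides of the vertical midline have swapped in a mirror flip.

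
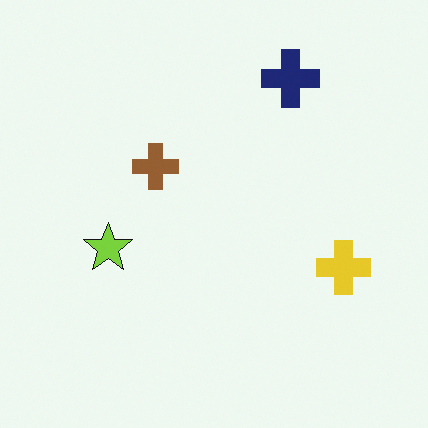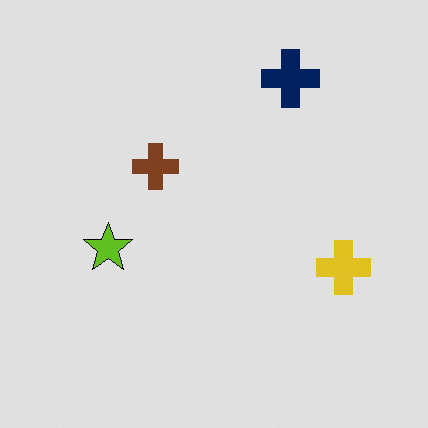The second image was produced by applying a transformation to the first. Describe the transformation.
The transformation is: posterized to a reduced palette.

Each flat color has snapped to a coarser quantized level — most visibly, the near-white background has dropped to a flat grey.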